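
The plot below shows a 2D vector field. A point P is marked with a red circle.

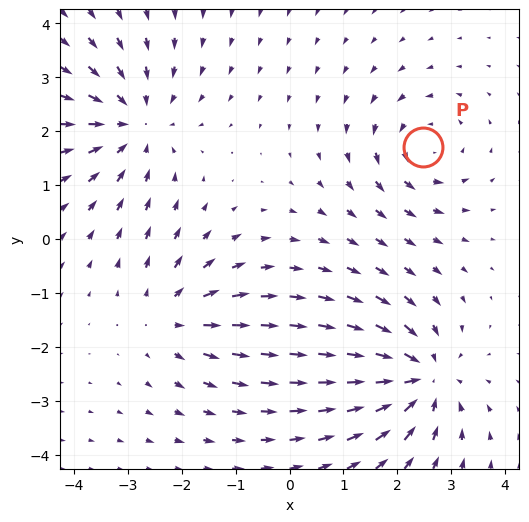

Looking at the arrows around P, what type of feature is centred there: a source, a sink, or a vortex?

vortex

At P (2.5, 1.7) the arrows circulate counterclockwise. Divergence ≈0, curl about +4 — near-zero divergence with nonzero curl is a vortex.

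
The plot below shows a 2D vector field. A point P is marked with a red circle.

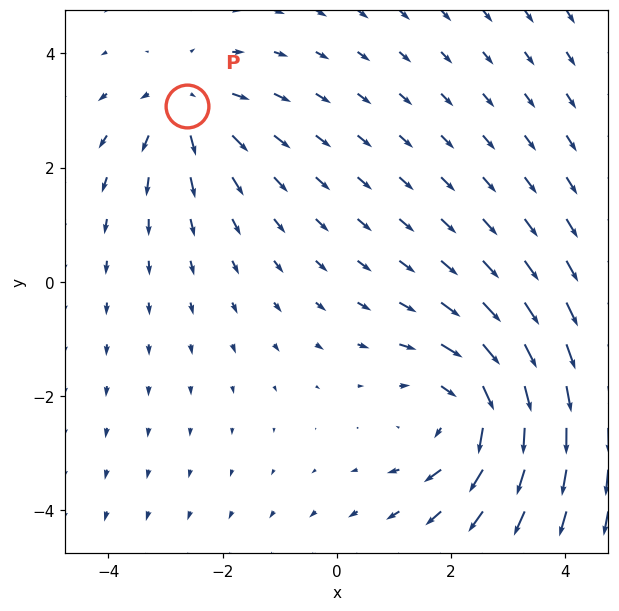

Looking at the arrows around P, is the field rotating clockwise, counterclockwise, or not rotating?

not rotating

Near P at (-2.6, 3.1) the arrows show no circulation. The curl there is ≈0.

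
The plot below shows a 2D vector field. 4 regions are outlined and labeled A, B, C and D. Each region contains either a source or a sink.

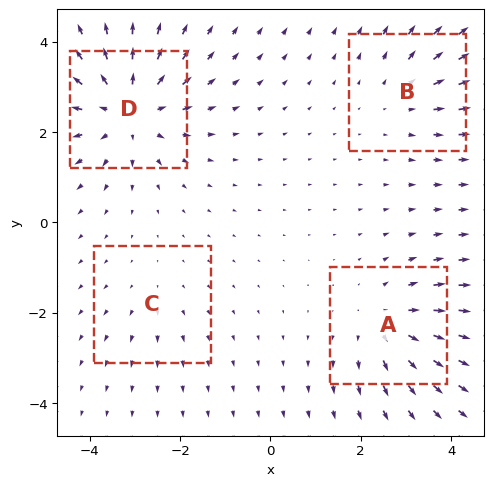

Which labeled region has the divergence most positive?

Divergence at each region's feature centre — A: about +4, B: about +3, C: about +2, D: about +6. Region D is most positive.

D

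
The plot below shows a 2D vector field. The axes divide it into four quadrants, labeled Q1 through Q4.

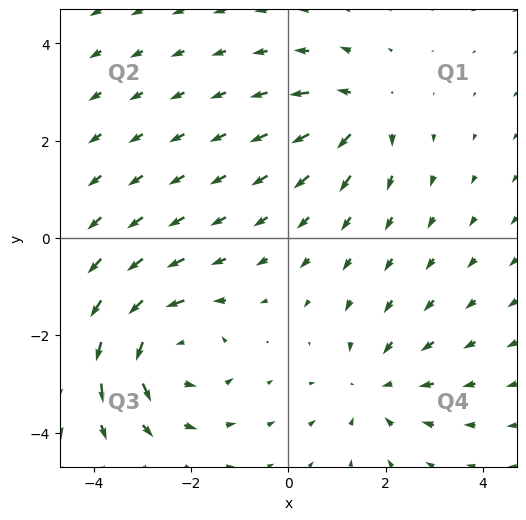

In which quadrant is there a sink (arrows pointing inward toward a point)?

Q4

The sink sits at approximately (1.8, -3.1), which lies in quadrant Q4. The divergence there is about -3, negative as expected for a sink.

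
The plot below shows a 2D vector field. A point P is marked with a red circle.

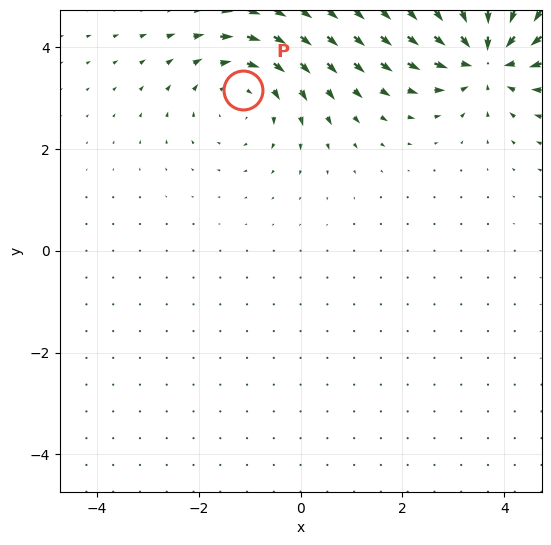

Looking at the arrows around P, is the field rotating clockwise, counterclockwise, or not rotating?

Near P at (-1.1, 3.1) the arrows circulate clockwise. The curl (z-component) there is about -3; negative curl means clockwise rotation.

clockwise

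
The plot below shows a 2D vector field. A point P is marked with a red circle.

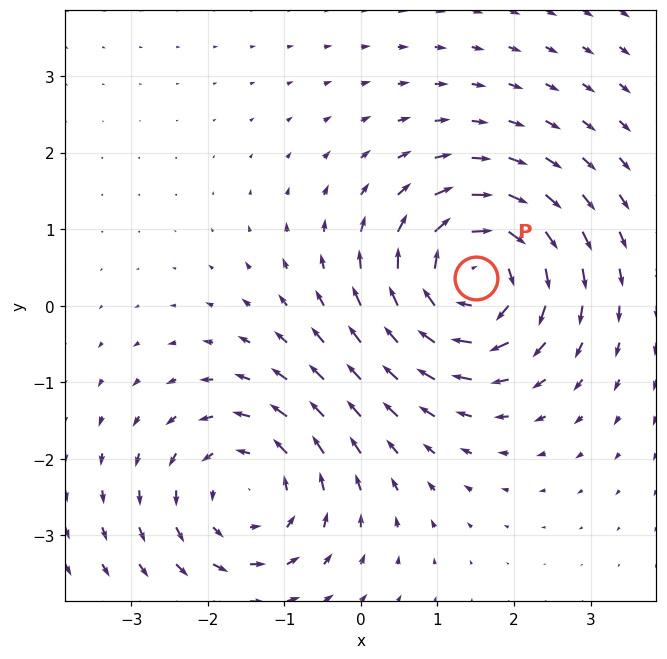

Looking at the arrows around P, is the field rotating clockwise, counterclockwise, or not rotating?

Near P at (1.5, 0.4) the arrows circulate clockwise. The curl (z-component) there is about -5; negative curl means clockwise rotation.

clockwise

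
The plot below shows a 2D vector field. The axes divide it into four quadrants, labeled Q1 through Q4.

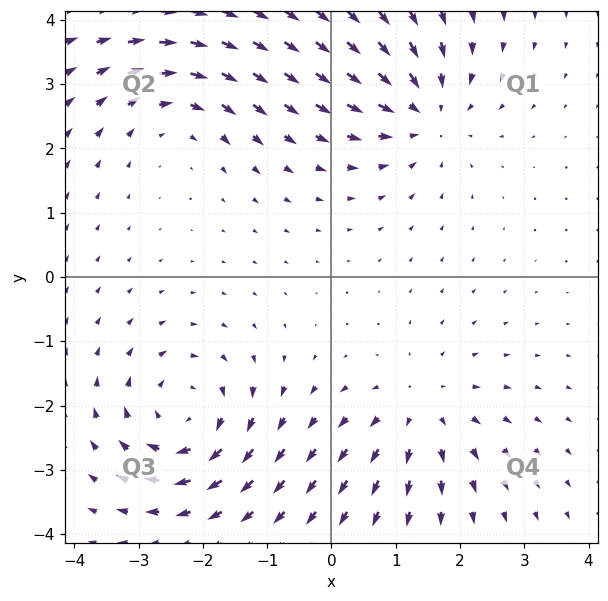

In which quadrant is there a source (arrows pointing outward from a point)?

The source sits at approximately (1.4, -2.1), which lies in quadrant Q4. The divergence there is about +3, positive as expected for a source.

Q4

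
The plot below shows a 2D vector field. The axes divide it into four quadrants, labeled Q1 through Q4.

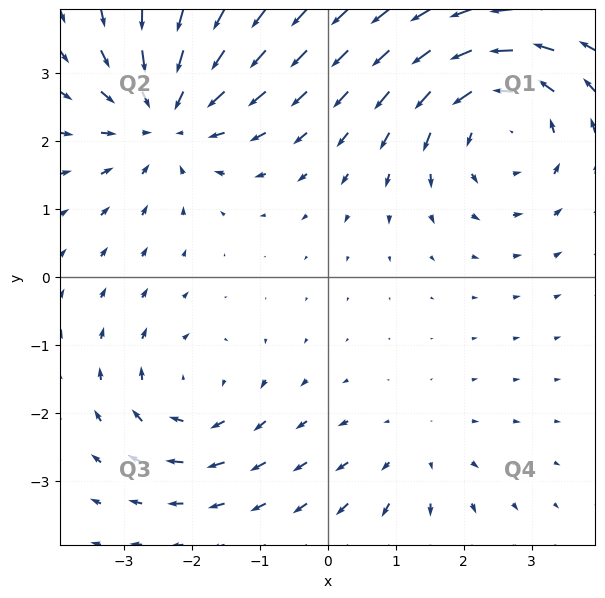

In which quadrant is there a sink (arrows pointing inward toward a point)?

The sink sits at approximately (-2.4, 2.3), which lies in quadrant Q2. The divergence there is about -4, negative as expected for a sink.

Q2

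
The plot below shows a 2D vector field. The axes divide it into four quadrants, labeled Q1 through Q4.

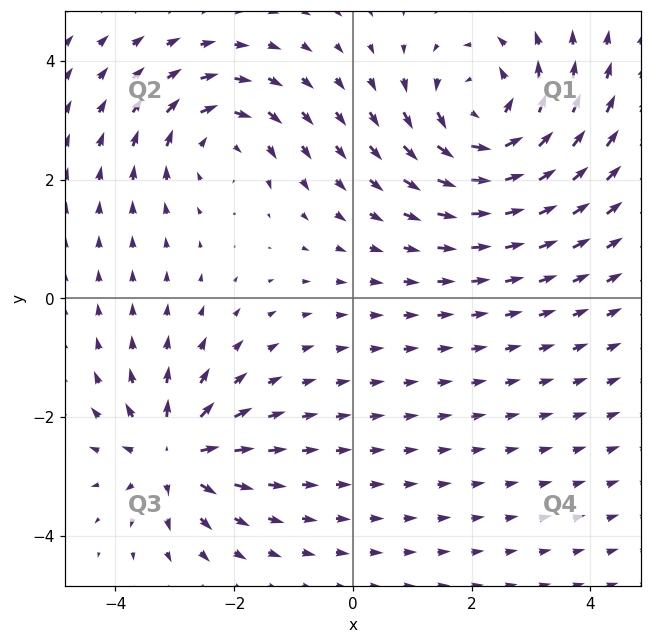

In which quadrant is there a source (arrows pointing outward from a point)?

Q3

The source sits at approximately (-3.0, -2.6), which lies in quadrant Q3. The divergence there is about +5, positive as expected for a source.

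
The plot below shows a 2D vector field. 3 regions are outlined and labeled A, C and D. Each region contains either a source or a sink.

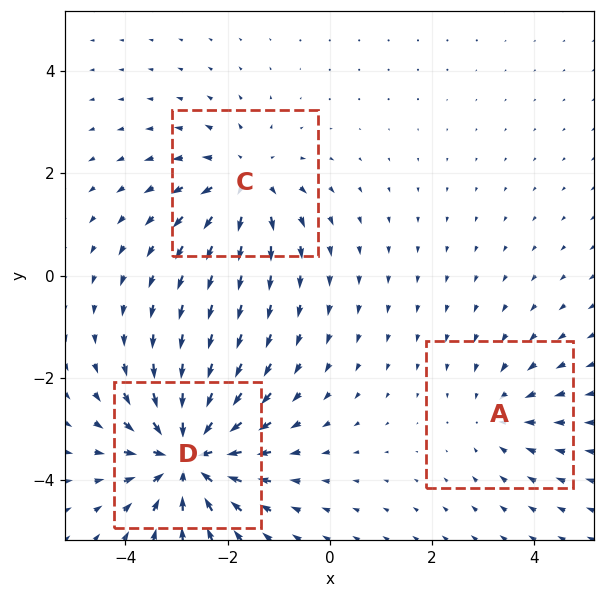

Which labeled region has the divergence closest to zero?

A

Divergence at each region's feature centre — A: about -2, C: about +3, D: about -5. Region A is closest to zero.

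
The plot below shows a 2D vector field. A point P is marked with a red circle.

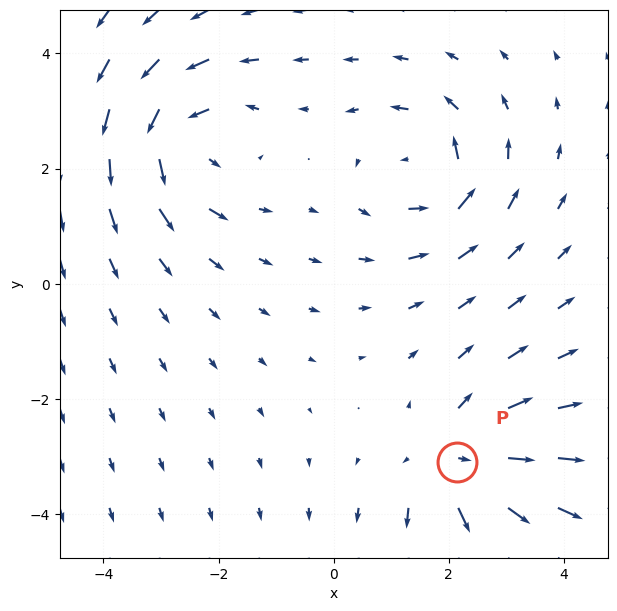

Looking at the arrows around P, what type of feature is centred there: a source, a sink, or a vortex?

source

At P (2.2, -3.1) the arrows spread outward. Divergence about +4, curl ≈0 — positive divergence with near-zero curl is a source.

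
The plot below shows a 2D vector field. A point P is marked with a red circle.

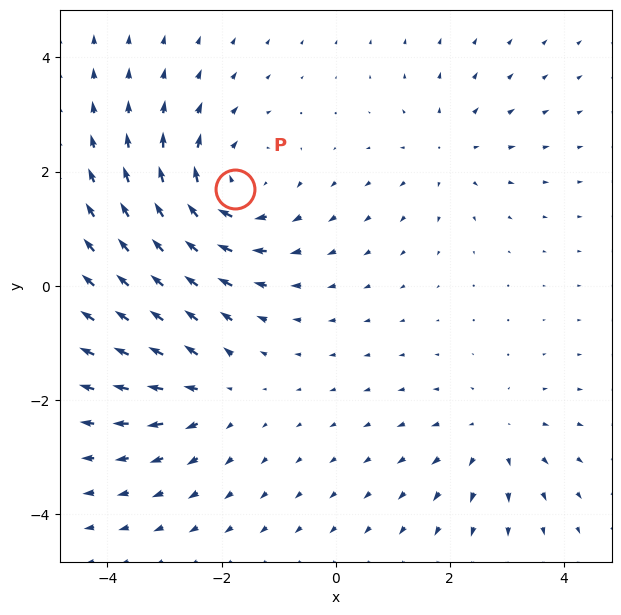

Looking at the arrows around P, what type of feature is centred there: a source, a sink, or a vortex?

vortex

At P (-1.8, 1.7) the arrows circulate clockwise. Divergence ≈0, curl about -5 — near-zero divergence with nonzero curl is a vortex.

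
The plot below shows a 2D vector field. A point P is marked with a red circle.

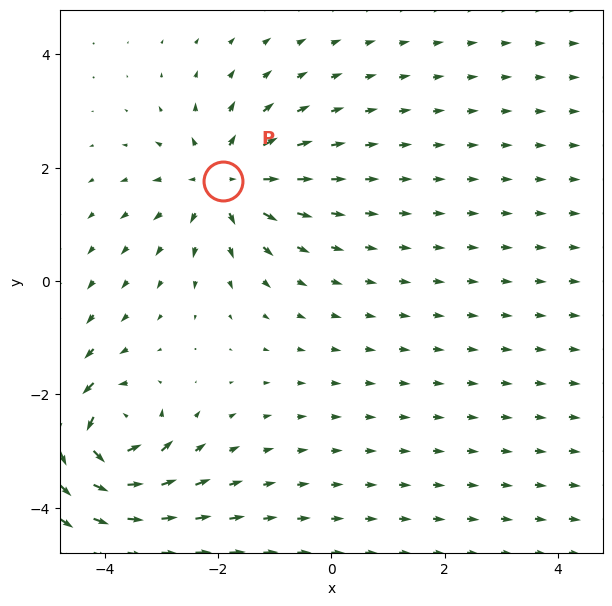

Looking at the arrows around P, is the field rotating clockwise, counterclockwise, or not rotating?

not rotating

Near P at (-1.9, 1.8) the arrows show no circulation. The curl there is ≈0.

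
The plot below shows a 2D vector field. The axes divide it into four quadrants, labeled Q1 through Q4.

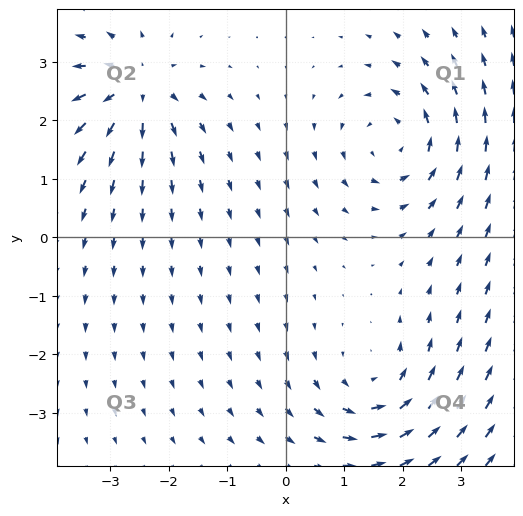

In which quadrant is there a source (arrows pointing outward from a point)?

Q2

The source sits at approximately (-2.6, 2.5), which lies in quadrant Q2. The divergence there is about +4, positive as expected for a source.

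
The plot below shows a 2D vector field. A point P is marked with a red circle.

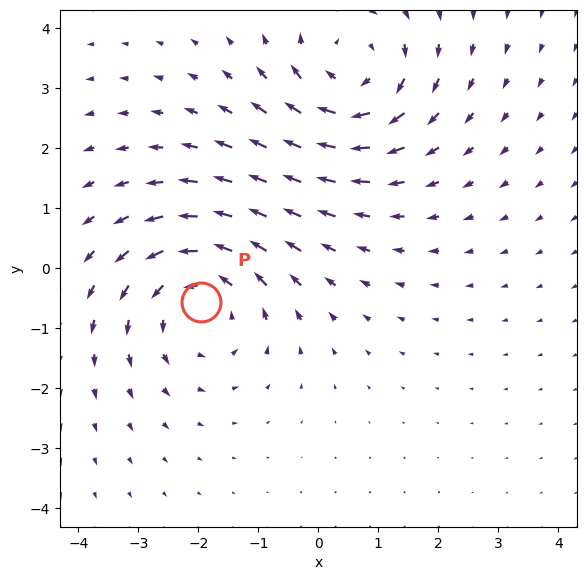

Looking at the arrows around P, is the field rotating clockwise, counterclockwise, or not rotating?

counterclockwise

Near P at (-1.9, -0.6) the arrows circulate counterclockwise. The curl (z-component) there is about +4; positive curl means counterclockwise rotation.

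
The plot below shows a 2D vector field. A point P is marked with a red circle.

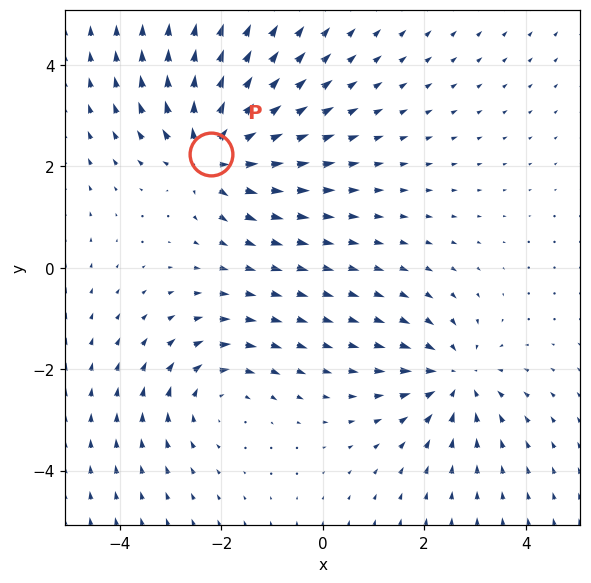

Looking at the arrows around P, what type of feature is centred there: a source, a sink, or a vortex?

source

At P (-2.2, 2.2) the arrows spread outward. Divergence about +4, curl ≈0 — positive divergence with near-zero curl is a source.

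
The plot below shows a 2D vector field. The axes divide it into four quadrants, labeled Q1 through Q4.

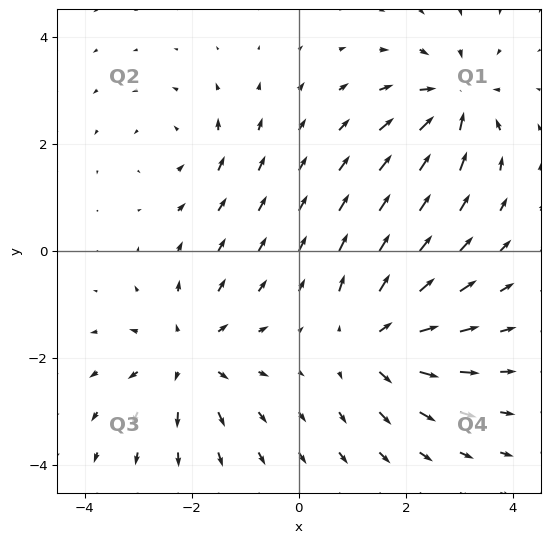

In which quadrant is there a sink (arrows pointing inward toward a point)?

Q1

The sink sits at approximately (2.9, 2.8), which lies in quadrant Q1. The divergence there is about -6, negative as expected for a sink.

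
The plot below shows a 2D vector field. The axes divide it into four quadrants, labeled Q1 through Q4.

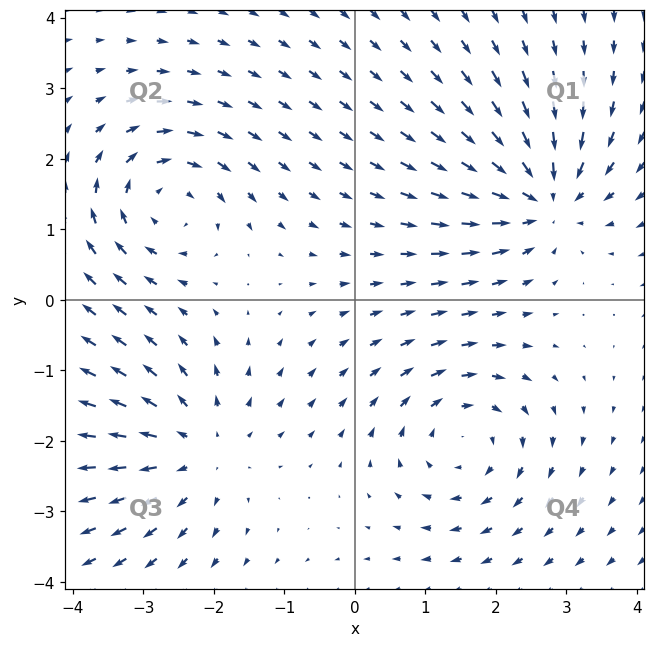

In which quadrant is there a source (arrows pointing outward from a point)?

The source sits at approximately (-2.2, -2.1), which lies in quadrant Q3. The divergence there is about +3, positive as expected for a source.

Q3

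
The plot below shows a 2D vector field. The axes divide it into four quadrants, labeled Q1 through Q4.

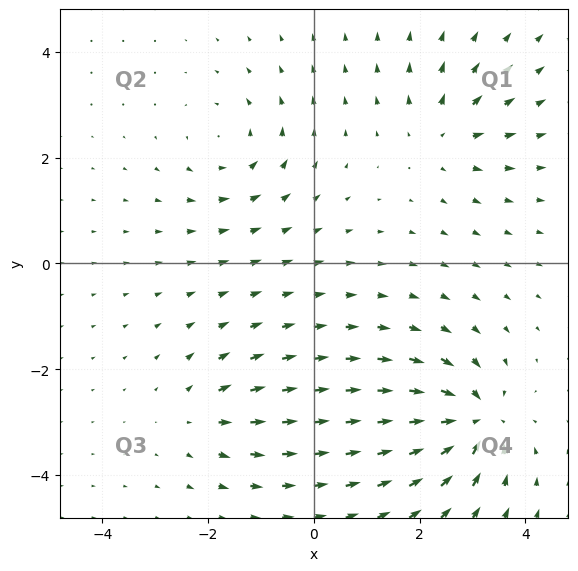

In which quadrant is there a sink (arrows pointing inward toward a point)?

The sink sits at approximately (3.0, -3.0), which lies in quadrant Q4. The divergence there is about -7, negative as expected for a sink.

Q4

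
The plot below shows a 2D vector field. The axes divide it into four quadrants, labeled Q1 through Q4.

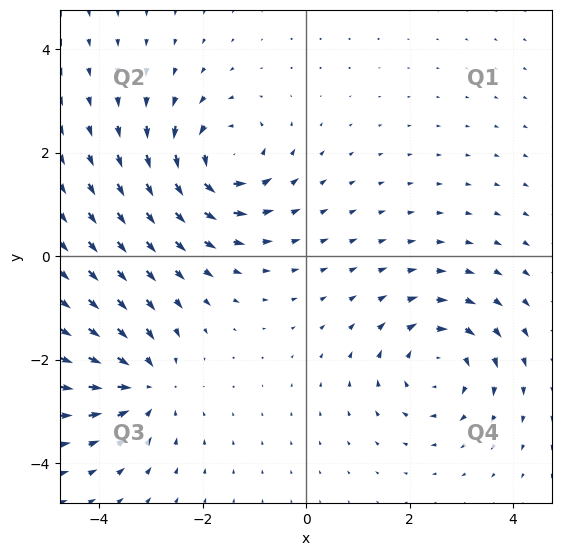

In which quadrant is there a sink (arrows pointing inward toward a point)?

The sink sits at approximately (-3.1, -2.5), which lies in quadrant Q3. The divergence there is about -5, negative as expected for a sink.

Q3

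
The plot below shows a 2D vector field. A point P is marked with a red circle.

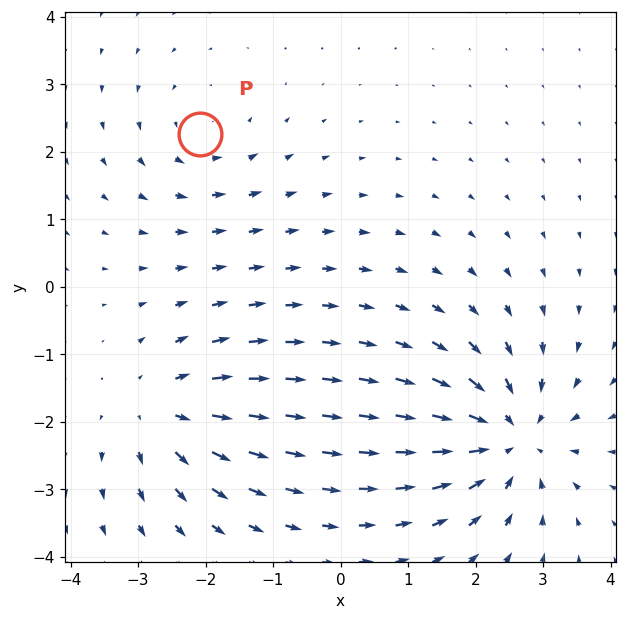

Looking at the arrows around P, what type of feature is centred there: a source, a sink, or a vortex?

At P (-2.1, 2.3) the arrows circulate counterclockwise. Divergence ≈0, curl about +2 — near-zero divergence with nonzero curl is a vortex.

vortex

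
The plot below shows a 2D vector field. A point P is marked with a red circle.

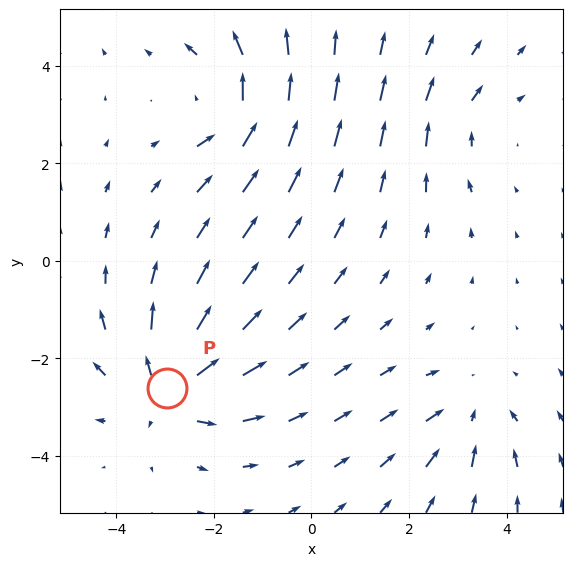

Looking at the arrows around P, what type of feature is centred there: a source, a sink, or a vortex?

source

At P (-3.0, -2.6) the arrows spread outward. Divergence about +6, curl ≈0 — positive divergence with near-zero curl is a source.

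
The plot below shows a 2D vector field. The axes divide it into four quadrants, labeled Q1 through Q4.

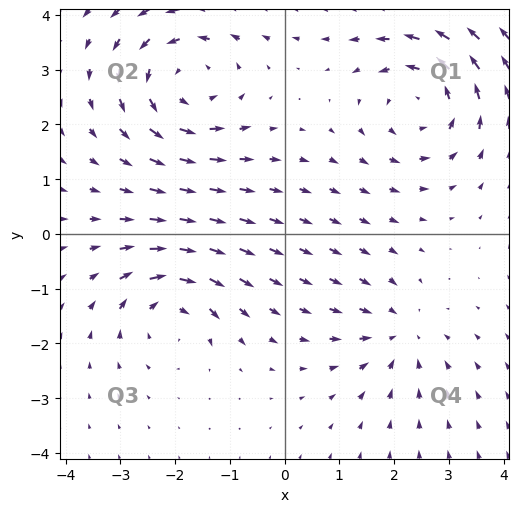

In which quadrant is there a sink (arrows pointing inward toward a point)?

The sink sits at approximately (2.1, -1.8), which lies in quadrant Q4. The divergence there is about -3, negative as expected for a sink.

Q4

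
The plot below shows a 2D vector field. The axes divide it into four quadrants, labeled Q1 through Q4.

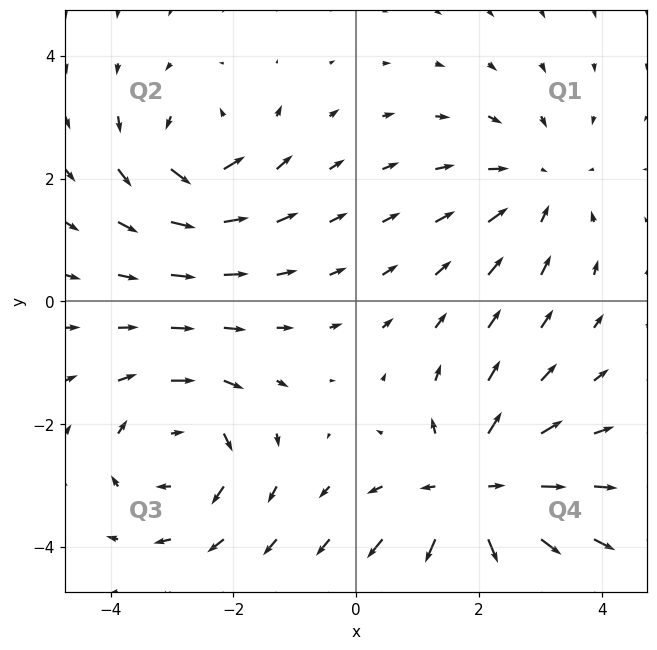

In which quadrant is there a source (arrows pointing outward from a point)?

The source sits at approximately (1.9, -3.1), which lies in quadrant Q4. The divergence there is about +5, positive as expected for a source.

Q4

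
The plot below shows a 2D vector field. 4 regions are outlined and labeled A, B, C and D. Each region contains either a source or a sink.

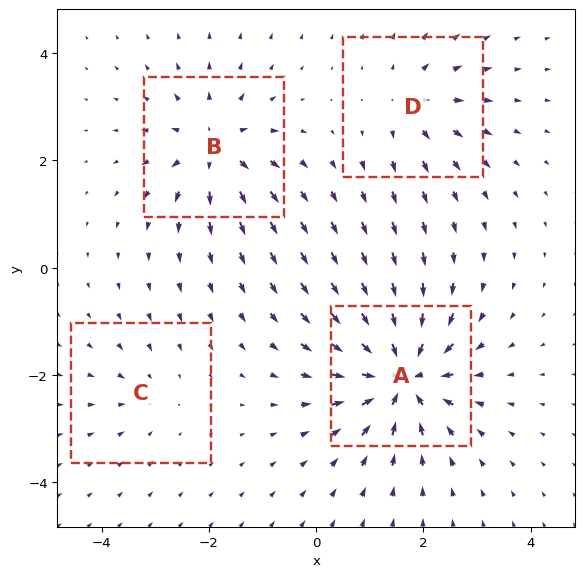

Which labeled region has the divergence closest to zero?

Divergence at each region's feature centre — A: about -9, B: about +6, C: about -3, D: about +4. Region C is closest to zero.

C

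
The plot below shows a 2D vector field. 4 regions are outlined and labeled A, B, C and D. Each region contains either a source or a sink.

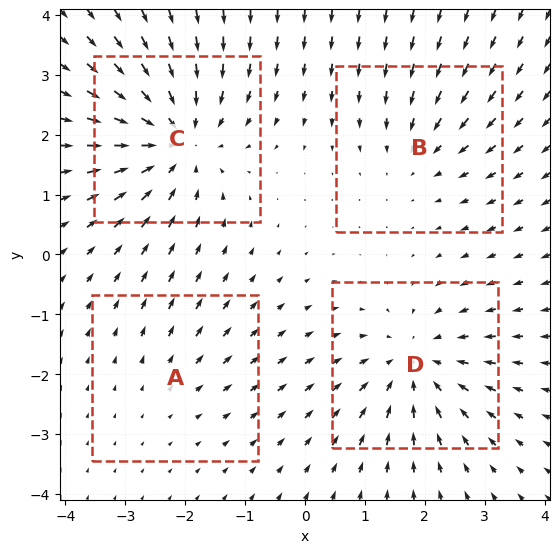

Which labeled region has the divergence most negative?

Divergence at each region's feature centre — A: about +2, B: about -3, C: about -6, D: about -5. Region C is most negative.

C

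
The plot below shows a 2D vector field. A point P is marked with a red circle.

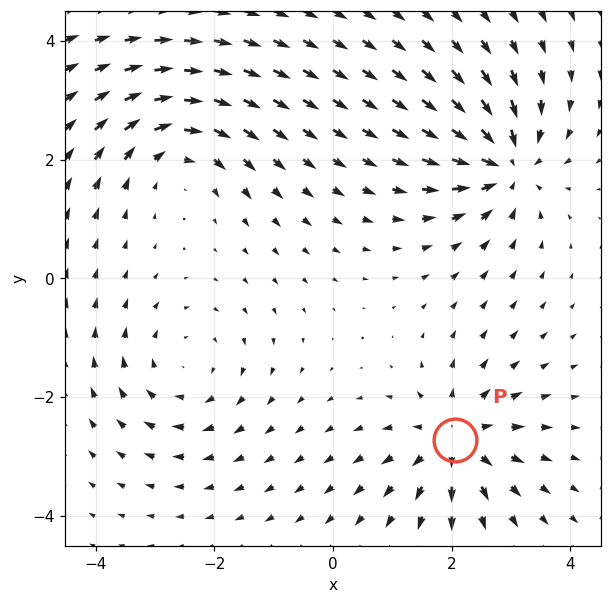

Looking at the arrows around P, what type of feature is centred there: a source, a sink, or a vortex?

At P (2.1, -2.7) the arrows spread outward. Divergence about +6, curl ≈0 — positive divergence with near-zero curl is a source.

source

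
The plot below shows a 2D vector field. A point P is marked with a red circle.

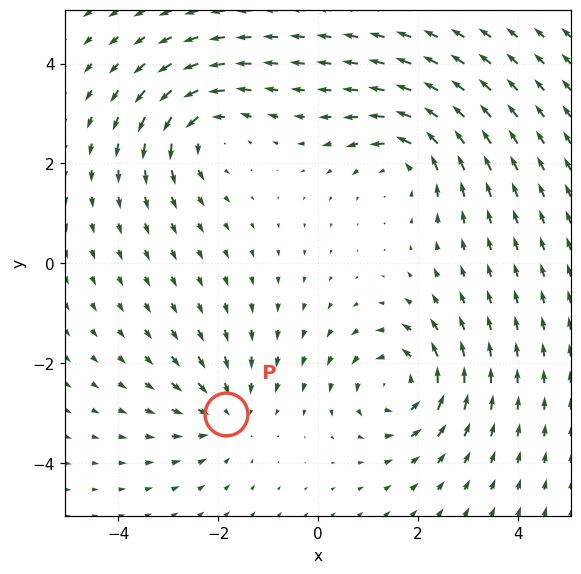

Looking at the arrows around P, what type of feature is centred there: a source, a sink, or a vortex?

sink

At P (-1.8, -3.0) the arrows converge inward. Divergence about -4, curl ≈0 — negative divergence with near-zero curl is a sink.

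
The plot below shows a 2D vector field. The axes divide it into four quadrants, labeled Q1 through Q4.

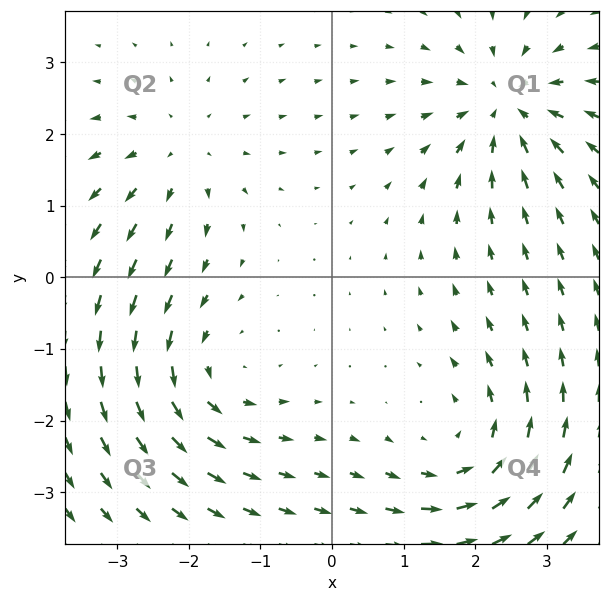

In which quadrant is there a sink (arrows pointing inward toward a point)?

Q1

The sink sits at approximately (2.4, 2.4), which lies in quadrant Q1. The divergence there is about -5, negative as expected for a sink.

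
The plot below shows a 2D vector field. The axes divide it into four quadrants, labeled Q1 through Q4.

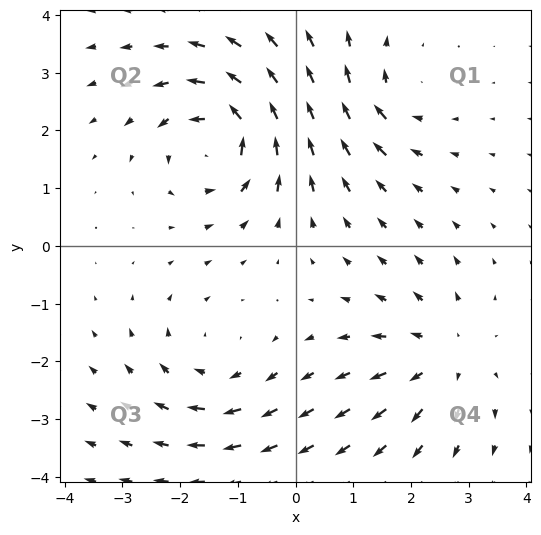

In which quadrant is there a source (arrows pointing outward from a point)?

Q4

The source sits at approximately (2.6, -1.9), which lies in quadrant Q4. The divergence there is about +3, positive as expected for a source.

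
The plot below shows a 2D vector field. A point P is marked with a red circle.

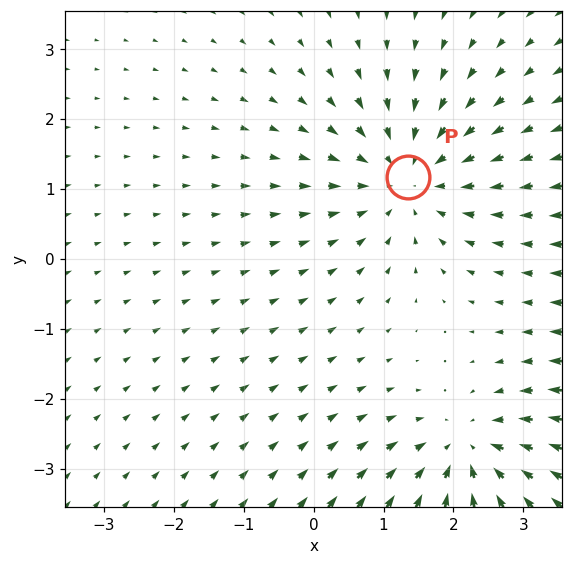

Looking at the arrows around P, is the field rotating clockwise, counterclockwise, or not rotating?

Near P at (1.3, 1.2) the arrows show no circulation. The curl there is ≈0.

not rotating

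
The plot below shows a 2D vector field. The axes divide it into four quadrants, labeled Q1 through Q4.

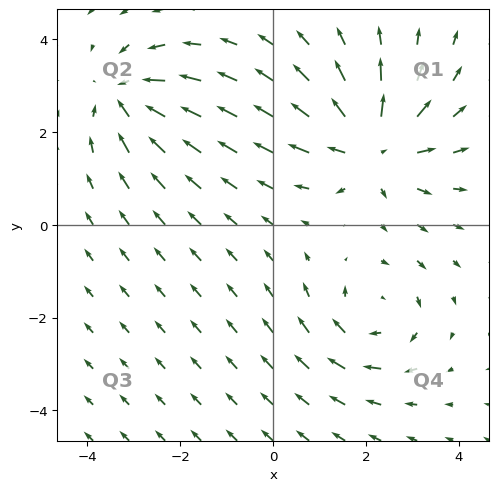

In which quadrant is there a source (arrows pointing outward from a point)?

Q1

The source sits at approximately (2.1, 1.7), which lies in quadrant Q1. The divergence there is about +5, positive as expected for a source.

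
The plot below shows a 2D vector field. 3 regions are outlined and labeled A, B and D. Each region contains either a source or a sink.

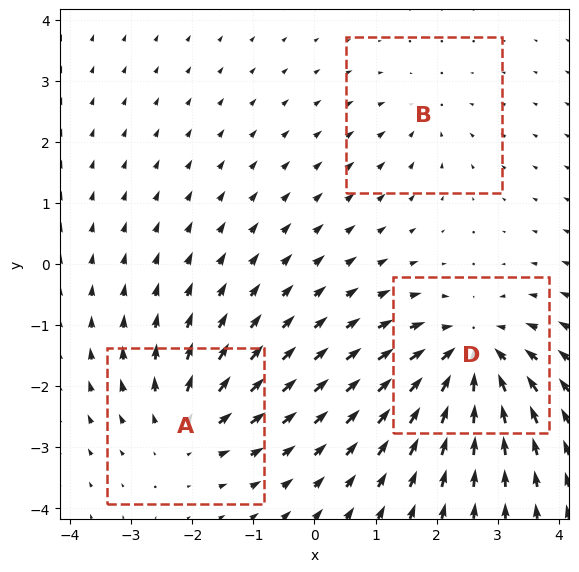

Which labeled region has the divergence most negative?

Divergence at each region's feature centre — A: about +3, B: about -2, D: about -5. Region D is most negative.

D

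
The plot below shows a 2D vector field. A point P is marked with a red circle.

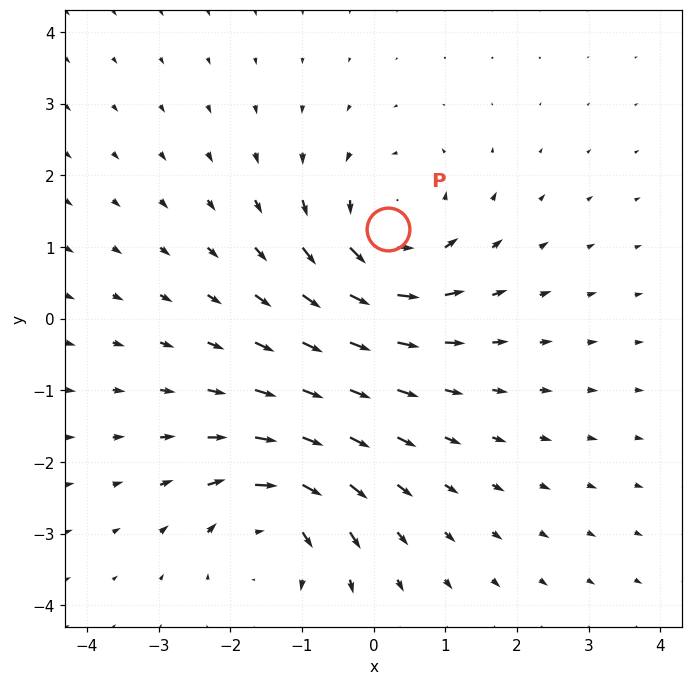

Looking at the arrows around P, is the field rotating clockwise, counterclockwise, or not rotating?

Near P at (0.2, 1.2) the arrows circulate counterclockwise. The curl (z-component) there is about +5; positive curl means counterclockwise rotation.

counterclockwise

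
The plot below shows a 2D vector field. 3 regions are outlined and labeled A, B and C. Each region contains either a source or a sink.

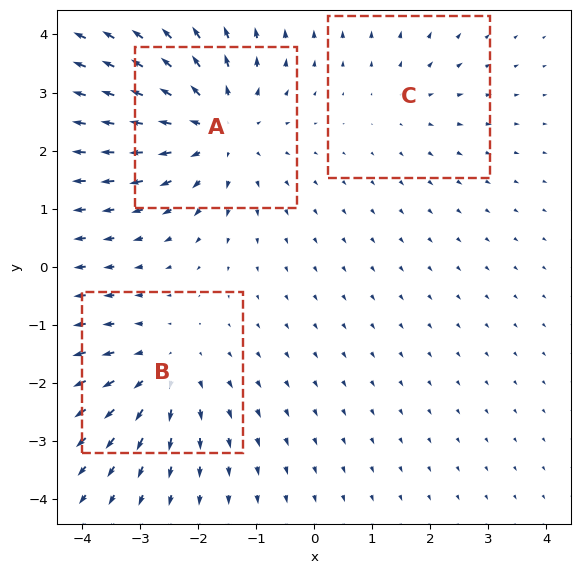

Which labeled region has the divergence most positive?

Divergence at each region's feature centre — A: about +4, B: about +3, C: about +2. Region A is most positive.

A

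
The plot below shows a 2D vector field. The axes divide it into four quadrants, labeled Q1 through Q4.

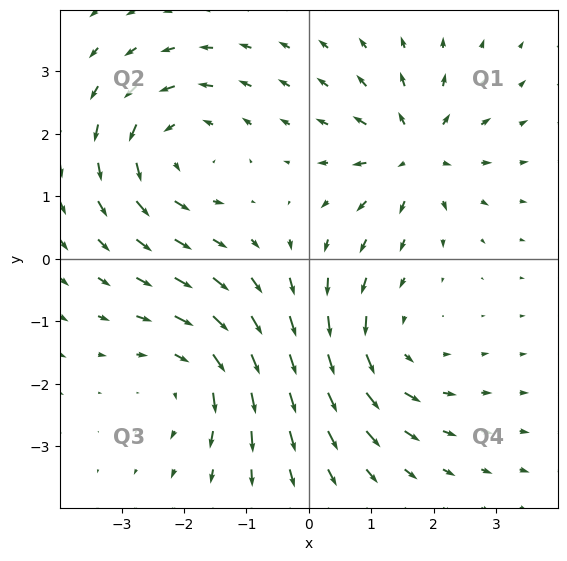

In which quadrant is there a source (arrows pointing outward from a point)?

The source sits at approximately (1.7, 1.7), which lies in quadrant Q1. The divergence there is about +4, positive as expected for a source.

Q1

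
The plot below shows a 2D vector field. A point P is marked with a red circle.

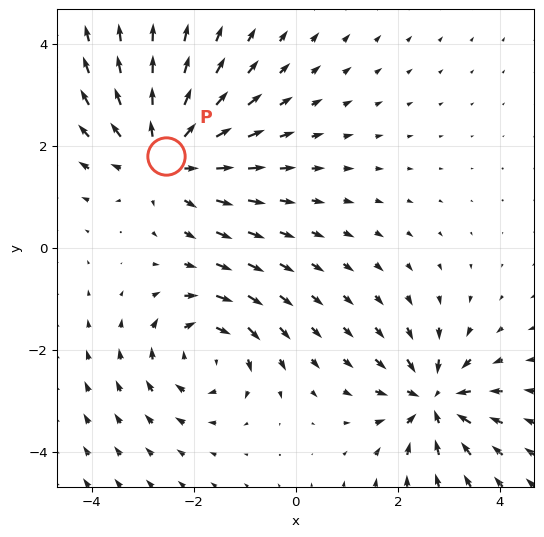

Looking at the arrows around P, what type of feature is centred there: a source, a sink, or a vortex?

At P (-2.5, 1.8) the arrows spread outward. Divergence about +4, curl ≈0 — positive divergence with near-zero curl is a source.

source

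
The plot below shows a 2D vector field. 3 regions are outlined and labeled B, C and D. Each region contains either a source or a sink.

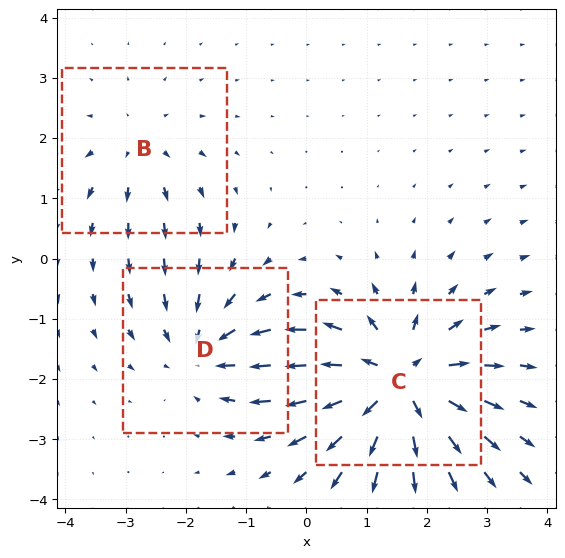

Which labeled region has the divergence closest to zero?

Divergence at each region's feature centre — B: about +2, C: about +6, D: about -4. Region B is closest to zero.

B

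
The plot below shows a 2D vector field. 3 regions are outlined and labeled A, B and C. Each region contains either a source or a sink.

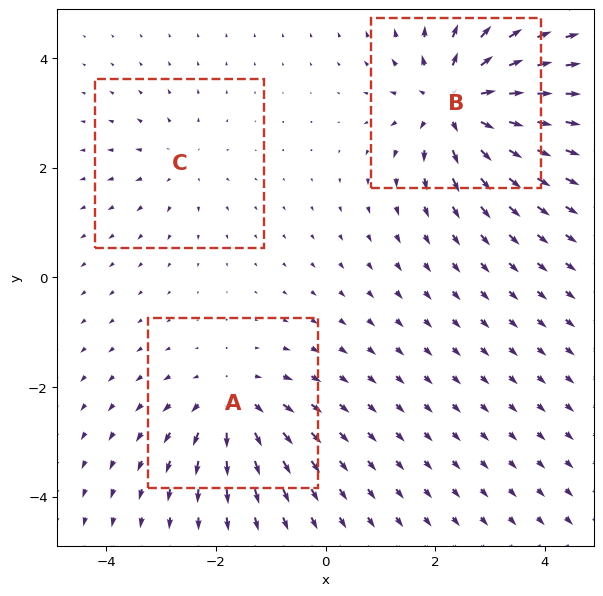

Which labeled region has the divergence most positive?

B

Divergence at each region's feature centre — A: about +4, B: about +6, C: about +2. Region B is most positive.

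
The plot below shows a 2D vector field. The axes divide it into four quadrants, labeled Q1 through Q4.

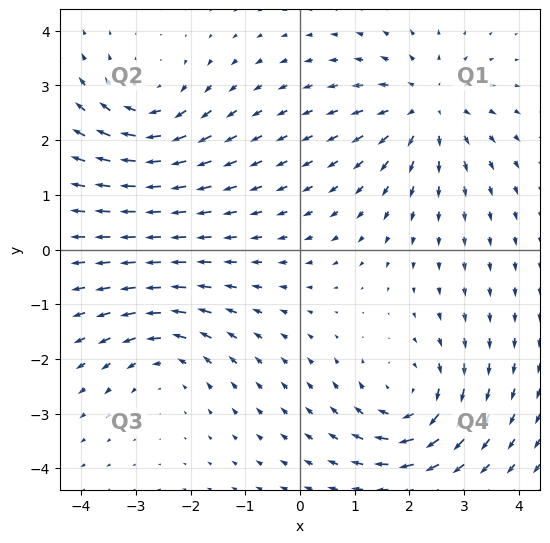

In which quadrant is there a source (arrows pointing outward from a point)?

Q1

The source sits at approximately (2.3, 2.6), which lies in quadrant Q1. The divergence there is about +5, positive as expected for a source.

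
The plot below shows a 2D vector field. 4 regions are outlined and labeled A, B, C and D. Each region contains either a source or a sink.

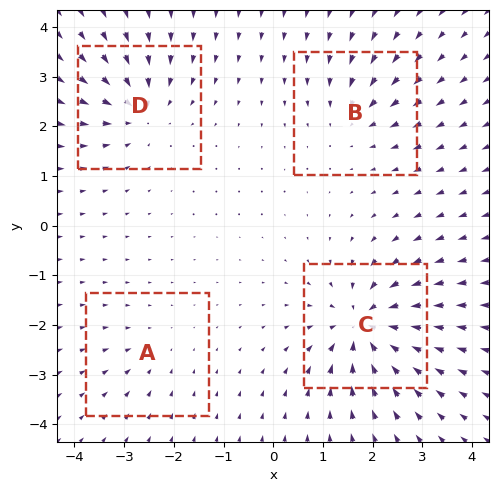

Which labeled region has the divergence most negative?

C

Divergence at each region's feature centre — A: about -2, B: about -4, C: about -8, D: about -6. Region C is most negative.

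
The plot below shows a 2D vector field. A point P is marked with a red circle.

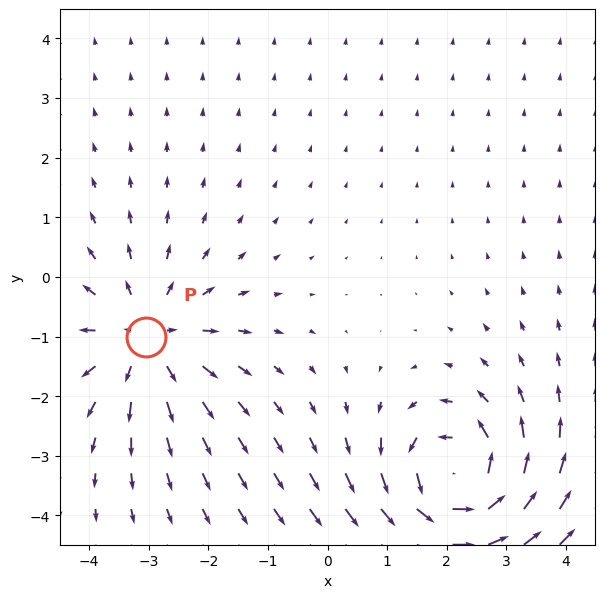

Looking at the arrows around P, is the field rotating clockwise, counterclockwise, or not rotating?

not rotating

Near P at (-3.0, -1.0) the arrows show no circulation. The curl there is ≈0.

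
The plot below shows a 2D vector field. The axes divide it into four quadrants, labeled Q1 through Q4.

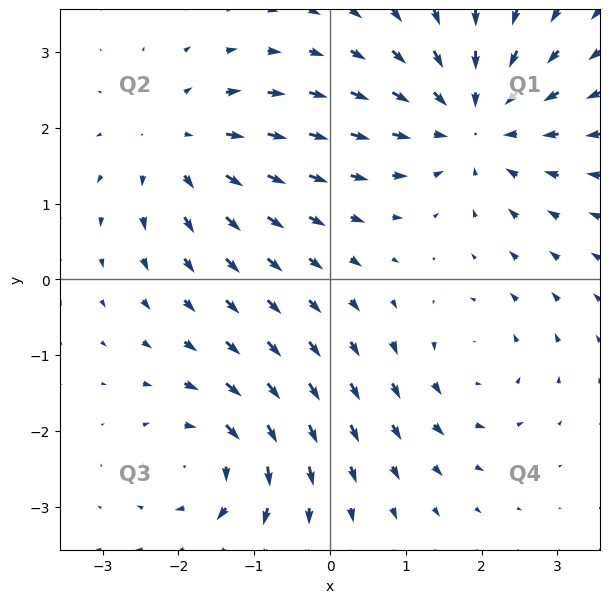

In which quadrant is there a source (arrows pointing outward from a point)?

The source sits at approximately (-2.0, 1.8), which lies in quadrant Q2. The divergence there is about +3, positive as expected for a source.

Q2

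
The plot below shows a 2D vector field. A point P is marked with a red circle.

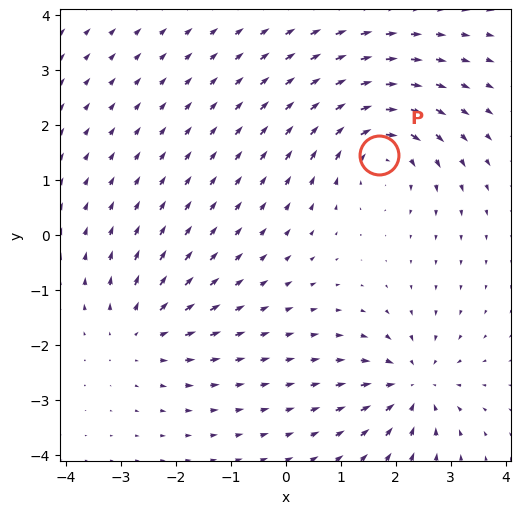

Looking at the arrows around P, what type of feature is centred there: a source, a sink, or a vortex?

At P (1.7, 1.5) the arrows circulate clockwise. Divergence ≈0, curl about -5 — near-zero divergence with nonzero curl is a vortex.

vortex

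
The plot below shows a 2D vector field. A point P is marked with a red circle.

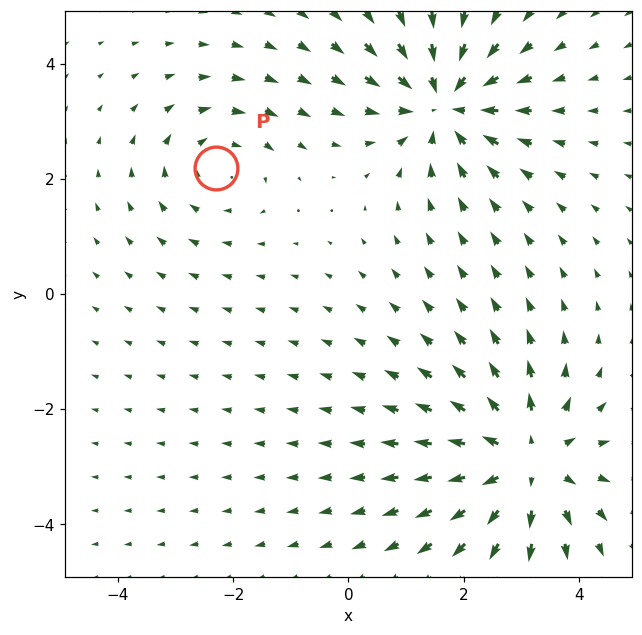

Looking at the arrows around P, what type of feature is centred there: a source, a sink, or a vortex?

At P (-2.3, 2.2) the arrows circulate clockwise. Divergence ≈0, curl about -2 — near-zero divergence with nonzero curl is a vortex.

vortex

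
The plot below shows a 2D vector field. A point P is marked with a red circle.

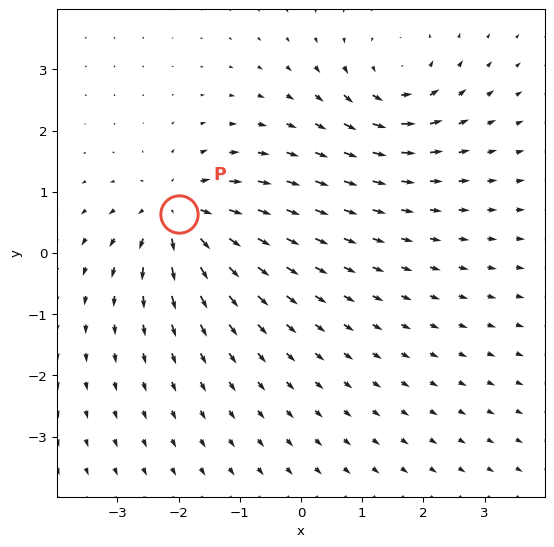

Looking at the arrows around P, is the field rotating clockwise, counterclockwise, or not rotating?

Near P at (-2.0, 0.6) the arrows show no circulation. The curl there is ≈0.

not rotating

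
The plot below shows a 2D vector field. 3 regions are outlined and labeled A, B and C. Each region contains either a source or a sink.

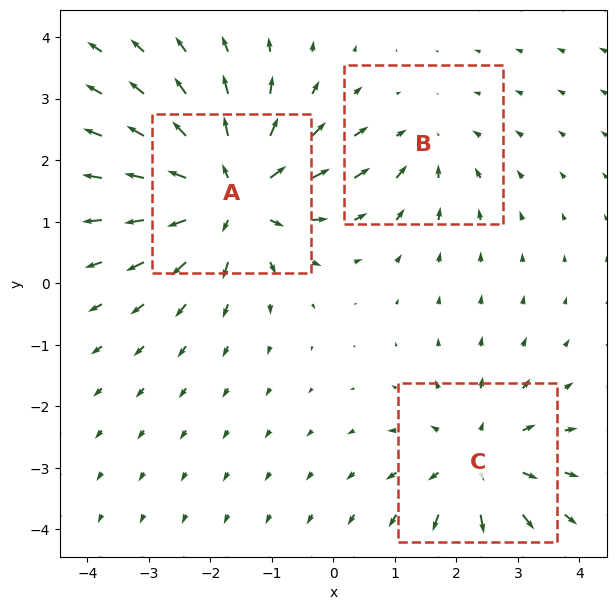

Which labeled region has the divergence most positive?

Divergence at each region's feature centre — A: about +5, B: about -2, C: about +3. Region A is most positive.

A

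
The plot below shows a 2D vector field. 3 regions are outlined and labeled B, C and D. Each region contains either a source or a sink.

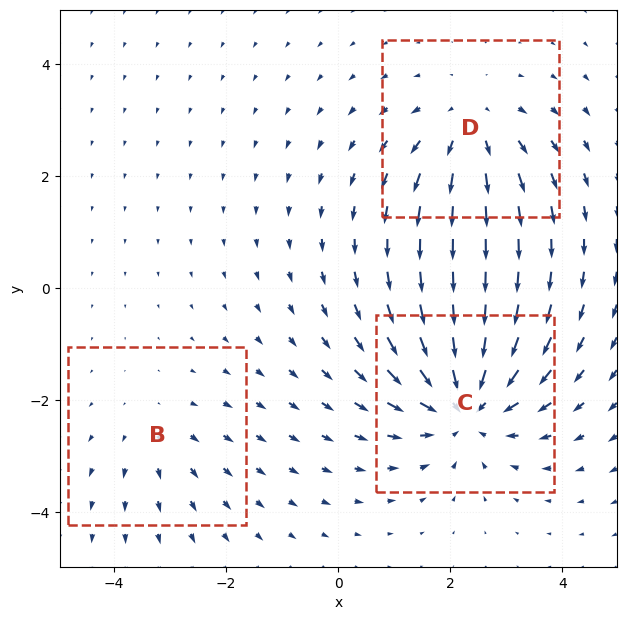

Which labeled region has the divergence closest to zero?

B

Divergence at each region's feature centre — B: about +2, C: about -5, D: about +3. Region B is closest to zero.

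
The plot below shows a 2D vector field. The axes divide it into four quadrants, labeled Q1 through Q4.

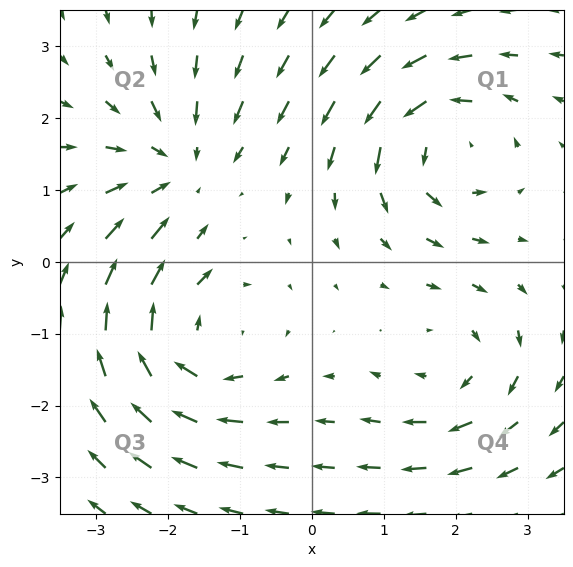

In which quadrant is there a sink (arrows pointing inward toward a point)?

The sink sits at approximately (-1.9, 1.3), which lies in quadrant Q2. The divergence there is about -4, negative as expected for a sink.

Q2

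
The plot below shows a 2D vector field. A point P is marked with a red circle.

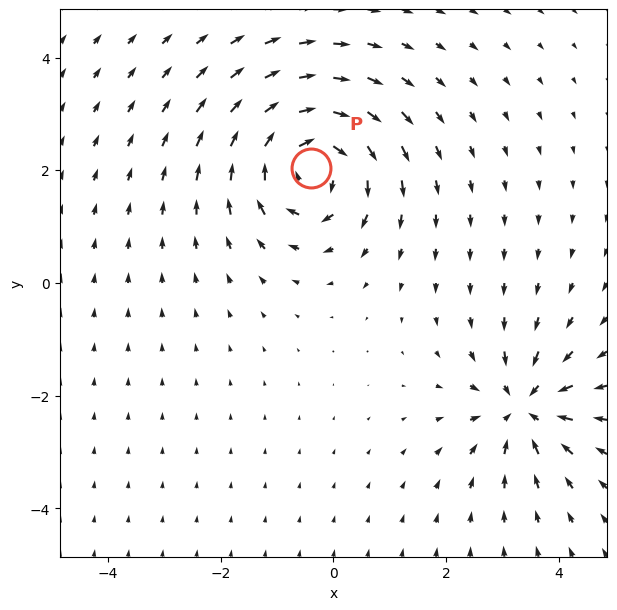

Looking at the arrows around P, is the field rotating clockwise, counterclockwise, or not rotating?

clockwise

Near P at (-0.4, 2.0) the arrows circulate clockwise. The curl (z-component) there is about -6; negative curl means clockwise rotation.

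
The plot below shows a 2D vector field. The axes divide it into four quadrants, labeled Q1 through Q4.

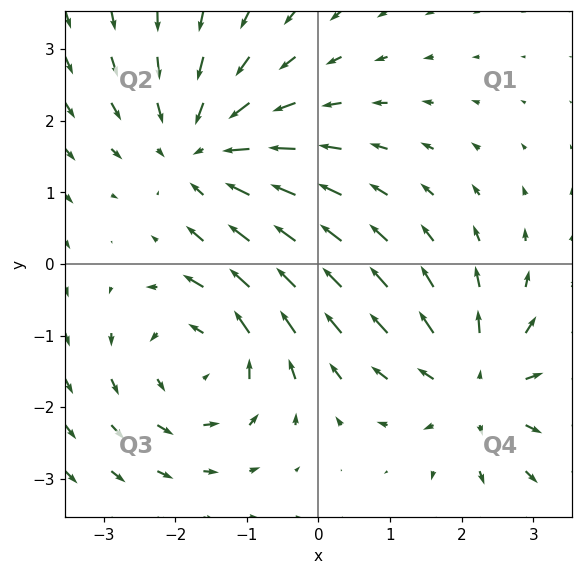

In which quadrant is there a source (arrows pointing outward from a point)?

The source sits at approximately (2.2, -1.7), which lies in quadrant Q4. The divergence there is about +4, positive as expected for a source.

Q4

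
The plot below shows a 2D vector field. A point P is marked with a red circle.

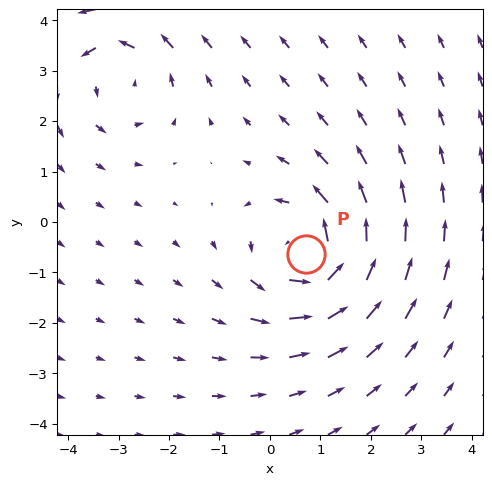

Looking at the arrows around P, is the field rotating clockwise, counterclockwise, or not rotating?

counterclockwise

Near P at (0.7, -0.6) the arrows circulate counterclockwise. The curl (z-component) there is about +5; positive curl means counterclockwise rotation.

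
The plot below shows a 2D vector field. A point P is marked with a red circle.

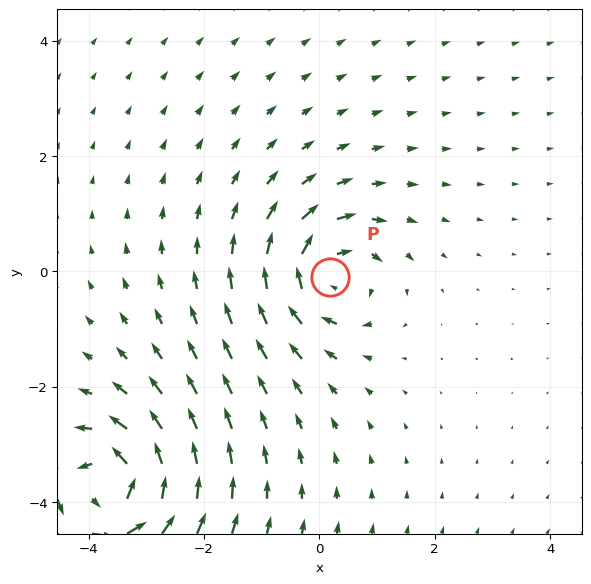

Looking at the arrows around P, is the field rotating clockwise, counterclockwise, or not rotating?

Near P at (0.2, -0.1) the arrows circulate clockwise. The curl (z-component) there is about -5; negative curl means clockwise rotation.

clockwise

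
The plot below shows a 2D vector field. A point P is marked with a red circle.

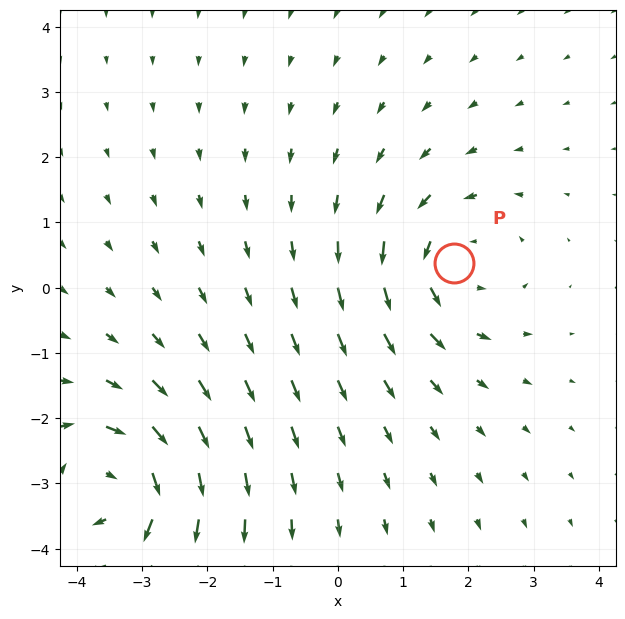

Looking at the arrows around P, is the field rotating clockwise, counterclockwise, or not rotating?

counterclockwise

Near P at (1.8, 0.4) the arrows circulate counterclockwise. The curl (z-component) there is about +3; positive curl means counterclockwise rotation.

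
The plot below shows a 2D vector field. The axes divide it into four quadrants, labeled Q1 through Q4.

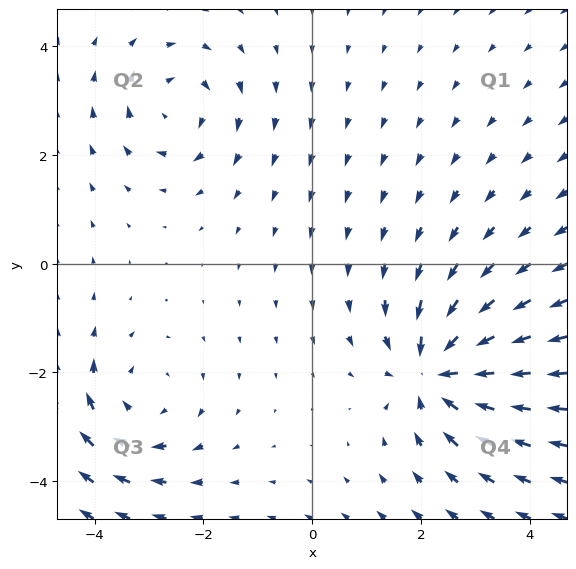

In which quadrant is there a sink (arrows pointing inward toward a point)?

The sink sits at approximately (2.3, -2.0), which lies in quadrant Q4. The divergence there is about -5, negative as expected for a sink.

Q4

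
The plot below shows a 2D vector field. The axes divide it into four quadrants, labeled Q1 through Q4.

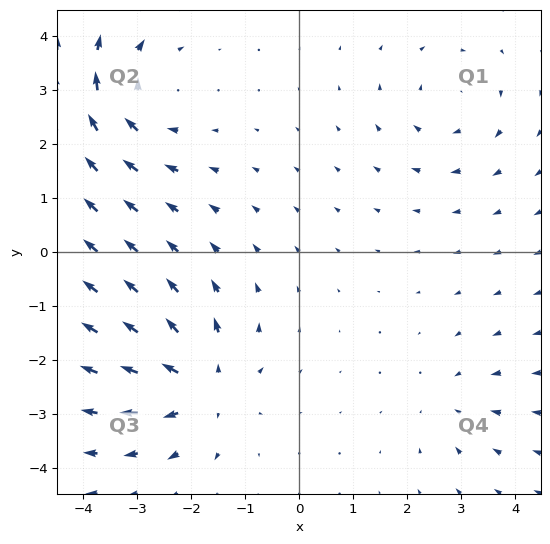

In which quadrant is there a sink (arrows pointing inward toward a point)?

Q4

The sink sits at approximately (2.8, -2.8), which lies in quadrant Q4. The divergence there is about -3, negative as expected for a sink.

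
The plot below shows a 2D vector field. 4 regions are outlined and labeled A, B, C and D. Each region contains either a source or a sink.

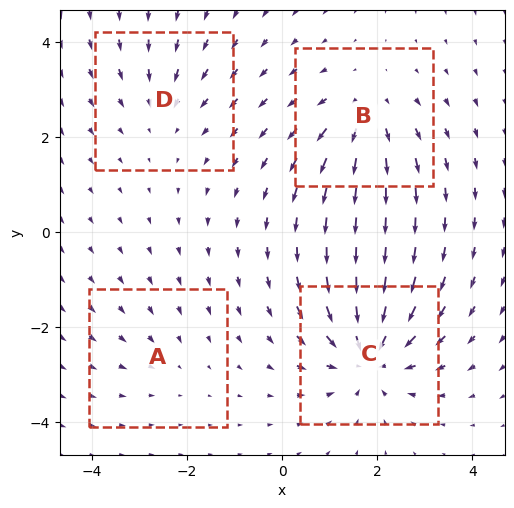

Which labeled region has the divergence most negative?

Divergence at each region's feature centre — A: about -2, B: about +4, C: about -6, D: about -3. Region C is most negative.

C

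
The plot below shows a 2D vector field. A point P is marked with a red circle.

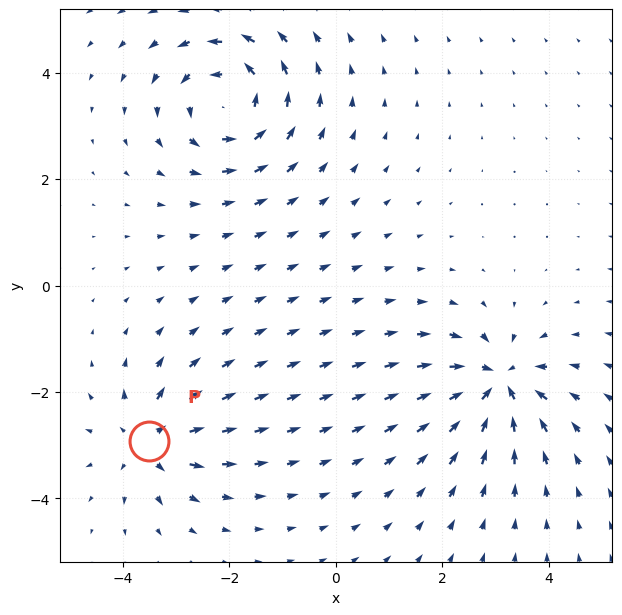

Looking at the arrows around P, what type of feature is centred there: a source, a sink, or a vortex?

At P (-3.5, -2.9) the arrows spread outward. Divergence about +4, curl ≈0 — positive divergence with near-zero curl is a source.

source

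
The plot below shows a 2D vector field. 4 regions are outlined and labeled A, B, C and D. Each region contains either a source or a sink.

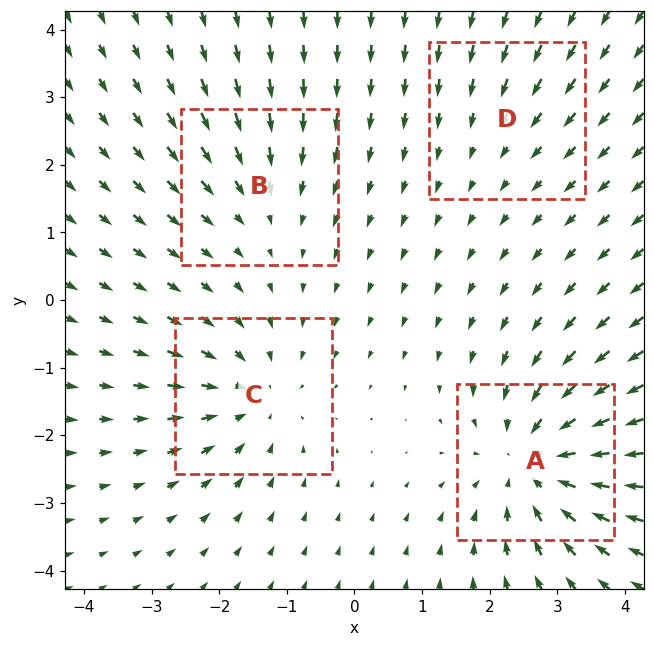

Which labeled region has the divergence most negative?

Divergence at each region's feature centre — A: about -7, B: about -3, C: about -5, D: about -2. Region A is most negative.

A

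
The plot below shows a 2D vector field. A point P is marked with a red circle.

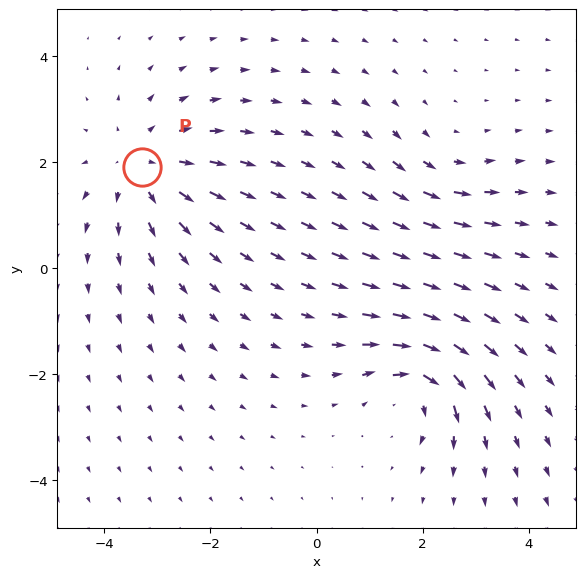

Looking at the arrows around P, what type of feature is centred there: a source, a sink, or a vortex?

source

At P (-3.3, 1.9) the arrows spread outward. Divergence about +4, curl ≈0 — positive divergence with near-zero curl is a source.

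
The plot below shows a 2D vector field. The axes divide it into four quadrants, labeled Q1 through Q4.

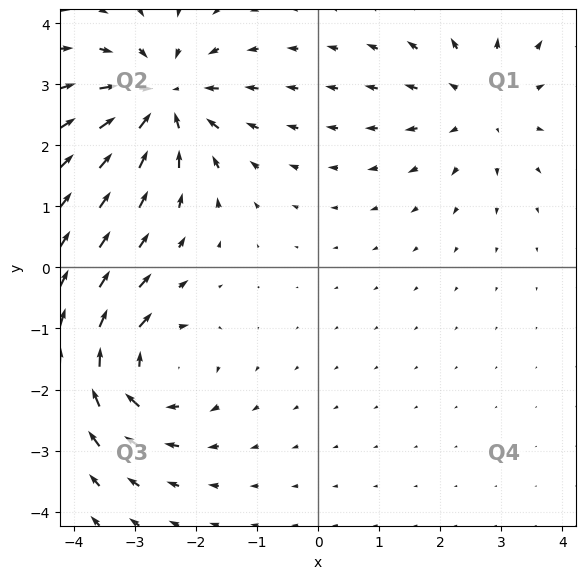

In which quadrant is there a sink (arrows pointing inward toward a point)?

Q2

The sink sits at approximately (-2.6, 2.8), which lies in quadrant Q2. The divergence there is about -6, negative as expected for a sink.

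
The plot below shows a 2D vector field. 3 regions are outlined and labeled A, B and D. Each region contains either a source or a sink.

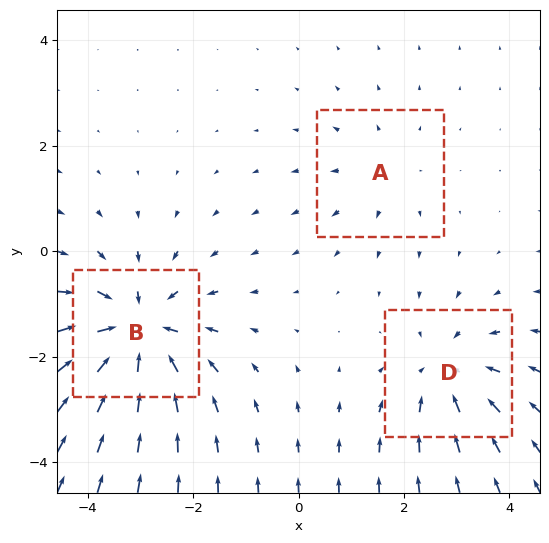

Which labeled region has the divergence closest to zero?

Divergence at each region's feature centre — A: about +2, B: about -5, D: about -3. Region A is closest to zero.

A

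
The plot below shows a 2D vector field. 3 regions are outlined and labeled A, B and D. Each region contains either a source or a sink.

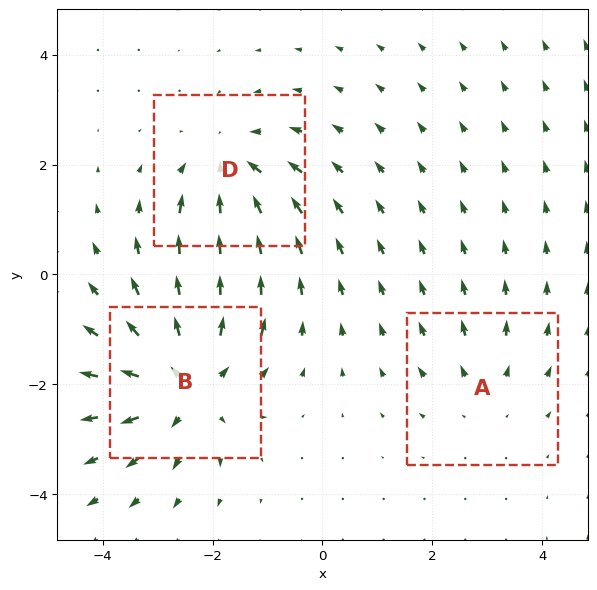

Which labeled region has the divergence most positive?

B

Divergence at each region's feature centre — A: about +2, B: about +4, D: about -3. Region B is most positive.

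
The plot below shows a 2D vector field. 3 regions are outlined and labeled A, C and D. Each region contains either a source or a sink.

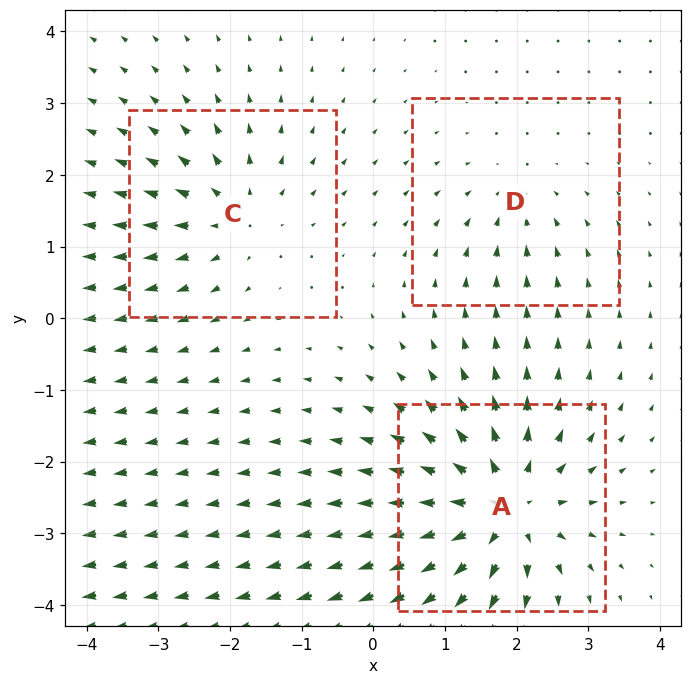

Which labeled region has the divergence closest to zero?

Divergence at each region's feature centre — A: about +6, C: about +3, D: about -2. Region D is closest to zero.

D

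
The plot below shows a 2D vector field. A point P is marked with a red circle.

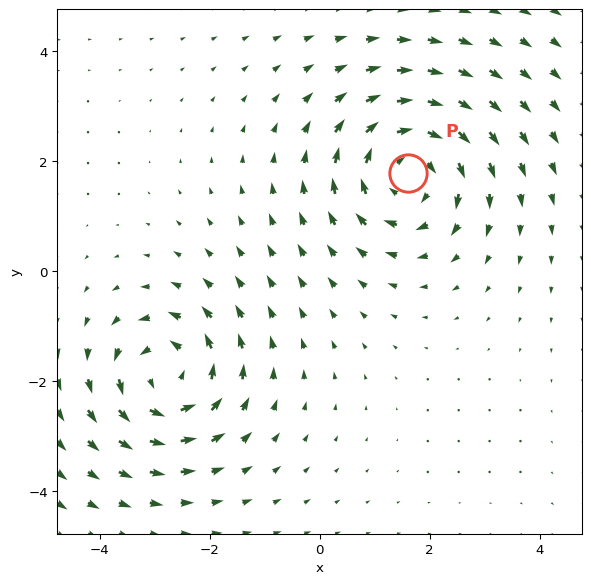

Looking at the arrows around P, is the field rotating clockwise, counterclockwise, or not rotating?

clockwise

Near P at (1.6, 1.8) the arrows circulate clockwise. The curl (z-component) there is about -4; negative curl means clockwise rotation.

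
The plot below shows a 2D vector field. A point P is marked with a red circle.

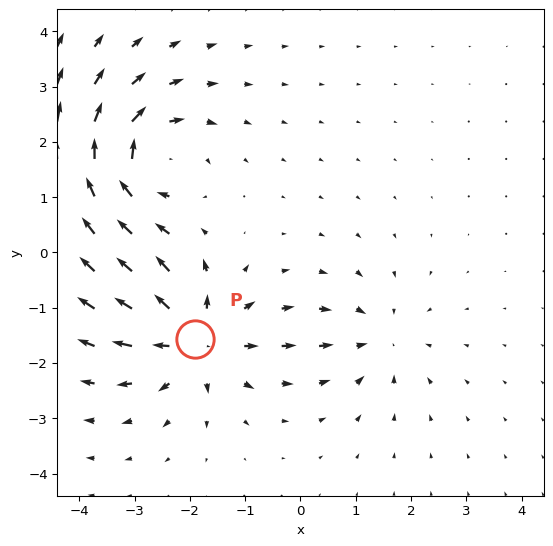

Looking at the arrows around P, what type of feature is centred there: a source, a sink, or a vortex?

source

At P (-1.9, -1.6) the arrows spread outward. Divergence about +6, curl ≈0 — positive divergence with near-zero curl is a source.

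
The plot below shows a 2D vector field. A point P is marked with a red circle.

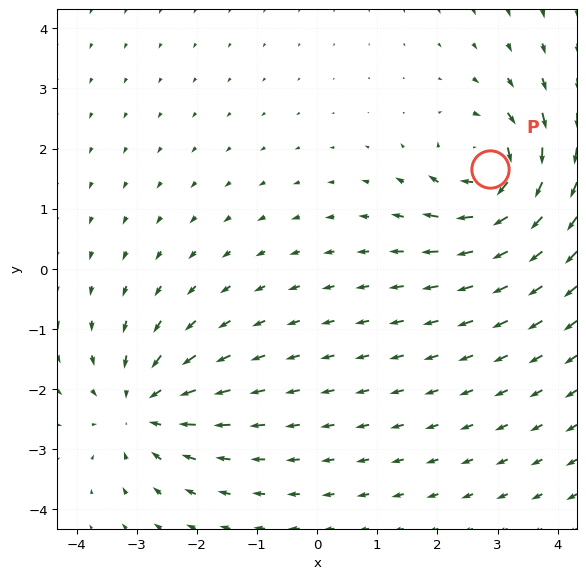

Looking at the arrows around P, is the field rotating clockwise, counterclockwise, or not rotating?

clockwise

Near P at (2.9, 1.7) the arrows circulate clockwise. The curl (z-component) there is about -6; negative curl means clockwise rotation.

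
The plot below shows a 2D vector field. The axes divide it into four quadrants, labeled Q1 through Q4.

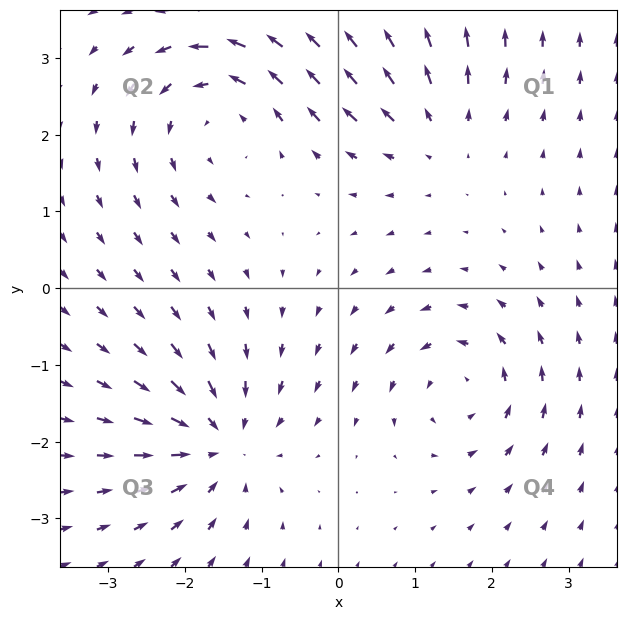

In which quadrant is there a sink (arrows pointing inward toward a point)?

Q3

The sink sits at approximately (-1.6, -2.0), which lies in quadrant Q3. The divergence there is about -5, negative as expected for a sink.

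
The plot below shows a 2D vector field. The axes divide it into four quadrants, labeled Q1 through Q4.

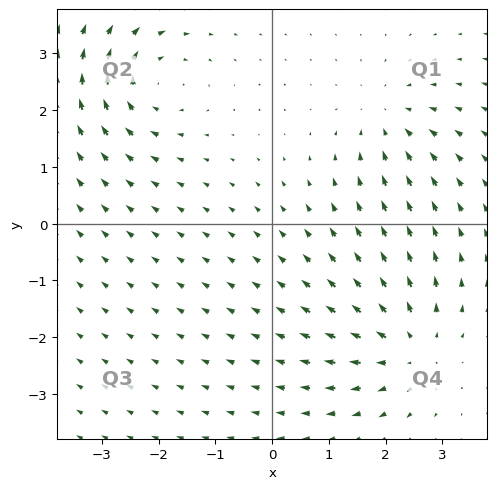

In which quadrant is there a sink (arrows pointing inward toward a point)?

Q1

The sink sits at approximately (2.1, 1.9), which lies in quadrant Q1. The divergence there is about -3, negative as expected for a sink.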